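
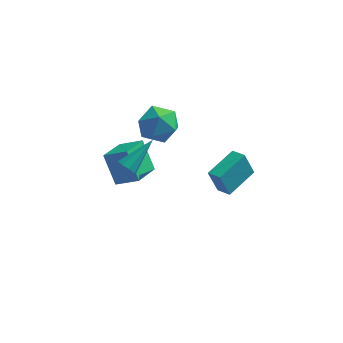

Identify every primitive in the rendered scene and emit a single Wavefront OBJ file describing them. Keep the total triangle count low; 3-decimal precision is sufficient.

v -3.317 -0.775 -0.071
v -2.821 -0.833 -0.454
v -2.183 0.595 1.191
v -3.112 -0.472 -0.584
v -3.524 -0.288 -0.413
v -3.815 -0.389 -0.042
v -3.814 -0.716 0.313
v -3.522 -1.078 0.442
v -3.11 -1.261 0.272
v -2.82 -1.16 -0.1
v 1.976 -3.955 2.126
v 1.481 -4.027 3.529
v 2.964 -2.342 2.557
v 2.469 -2.415 3.961
v 2.651 -4.425 2.339
v 2.156 -4.498 3.743
v 3.639 -2.813 2.771
v 3.144 -2.885 4.174
v -1.678 1.047 3.251
v -0.954 0.393 4.018
v -2.526 -0.653 2.602
v -1.802 -1.307 3.369
v -2.699 -0.582 3.828
v -2.175 0.469 4.229
v -1.305 -0.729 2.391
v -0.781 0.322 2.792
v -0.724 -0.704 3.487
v -1.586 -0.614 4.375
v -1.894 0.354 2.245
v -2.756 0.444 3.133
v -4.592 3.465 -2.368
v -5.121 1.702 -1.755
v -3.272 3.319 -1.648
v -3.801 1.556 -1.035
v -3.779 2.644 -4.025
v -4.308 0.881 -3.412
v -2.459 2.498 -3.305
v -2.988 0.735 -2.692
f 2 1 4
f 2 4 3
f 4 1 5
f 4 5 3
f 5 1 6
f 5 6 3
f 6 1 7
f 6 7 3
f 7 1 8
f 7 8 3
f 8 1 9
f 8 9 3
f 9 1 10
f 9 10 3
f 10 1 2
f 10 2 3
f 12 14 11
f 15 12 11
f 11 14 13
f 13 15 11
f 12 18 14
f 16 12 15
f 16 18 12
f 14 18 13
f 17 15 13
f 13 18 17
f 17 16 15
f 18 16 17
f 19 30 24
f 19 24 20
f 19 20 26
f 19 26 29
f 19 29 30
f 20 24 28
f 24 30 23
f 30 29 21
f 29 26 25
f 26 20 27
f 22 28 23
f 22 23 21
f 22 21 25
f 22 25 27
f 22 27 28
f 23 28 24
f 21 23 30
f 25 21 29
f 27 25 26
f 28 27 20
f 32 34 31
f 35 32 31
f 31 34 33
f 33 35 31
f 32 38 34
f 36 32 35
f 36 38 32
f 34 38 33
f 37 35 33
f 33 38 37
f 37 36 35
f 38 36 37



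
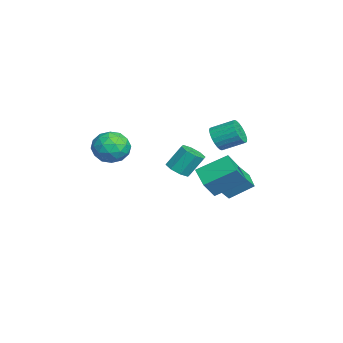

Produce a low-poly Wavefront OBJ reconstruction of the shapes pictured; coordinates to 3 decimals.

v 0.67 2.503 1.752
v 1.174 2.143 2.305
v 1.373 3.396 2.941
v 0.87 3.757 2.388
v 1.384 2.227 2.073
v 1.583 3.48 2.71
v 1.486 2.353 1.793
v 1.685 3.606 2.429
v 1.463 2.502 1.506
v 1.662 3.755 2.143
v 1.32 2.651 1.257
v 1.519 3.905 1.894
v 1.078 2.778 1.083
v 1.277 4.032 1.72
v 0.774 2.863 1.011
v 0.973 4.116 1.647
v 0.454 2.893 1.052
v 0.653 4.147 1.688
v 0.167 2.864 1.199
v 0.366 4.117 1.835
v -0.043 2.78 1.43
v 0.156 4.033 2.067
v -0.145 2.654 1.711
v 0.054 3.907 2.347
v -0.122 2.505 1.997
v 0.077 3.758 2.634
v 0.021 2.355 2.246
v 0.22 3.609 2.883
v 0.263 2.228 2.42
v 0.462 3.482 3.057
v 0.567 2.144 2.493
v 0.766 3.397 3.129
v 0.887 2.113 2.452
v 1.086 3.367 3.088
v -3.598 3.212 -3.938
v -3.542 4.628 -2.964
v -2.533 3.428 -4.314
v -2.477 4.845 -3.34
v -2.883 2.195 -2.5
v -2.827 3.612 -1.526
v -1.818 2.412 -2.876
v -1.762 3.828 -1.902
v -2.278 0.553 -1.89
v -1.763 1.099 -2.195
v -1.908 1.973 -0.875
v -2.422 1.427 -0.57
v -2.353 1.222 -2.341
v -2.498 2.096 -1.02
v -2.899 0.953 -2.223
v -3.043 1.827 -0.902
v -3.081 0.45 -1.91
v -3.225 1.323 -0.589
v -2.792 0.007 -1.585
v -2.937 0.881 -0.265
v -2.202 -0.116 -1.44
v -2.347 0.758 -0.119
v -1.657 0.153 -1.558
v -1.801 1.027 -0.237
v -1.475 0.657 -1.871
v -1.619 1.53 -0.55
v 3.053 -3.572 2.596
v 3.471 -2.985 1.774
v 4.469 -3.195 3.586
v 4.887 -2.608 2.764
v 4 -2.251 3.294
v 3.124 -2.485 2.682
v 4.816 -3.695 2.678
v 3.94 -3.929 2.066
v 4.56 -3.061 1.824
v 4.056 -2.169 2.205
v 3.884 -4.011 3.155
v 3.38 -3.119 3.536
v 3.137 -3.312 2.098
v 4.803 -2.868 3.262
v 4.281 -2.659 3.574
v 4.527 -2.313 3.09
v 2.934 -3.018 2.632
v 3.179 -2.673 2.149
v 3.491 -2.241 3.042
v 4.761 -3.507 3.211
v 5.006 -3.162 2.728
v 3.413 -3.867 2.27
v 3.659 -3.521 1.786
v 4.449 -3.939 2.318
v 4.024 -3.011 1.644
v 4.856 -2.789 2.226
v 4.814 -3.429 2.176
v 4.299 -3.566 1.816
v 3.727 -2.487 1.868
v 4.56 -2.265 2.45
v 4.038 -2.055 2.762
v 3.524 -2.193 2.402
v 4.368 -2.532 1.898
v 3.38 -3.915 2.91
v 4.213 -3.693 3.492
v 4.416 -3.987 2.958
v 3.902 -4.125 2.598
v 3.084 -3.391 3.134
v 3.916 -3.169 3.716
v 3.641 -2.614 3.544
v 3.126 -2.751 3.184
v 3.572 -3.648 3.462
v 0.986 2.411 -2.395
v -0.351 2.024 -1.864
v 0.885 4.178 -1.361
v -0.453 3.791 -0.83
v 1.613 1.789 -1.27
v 0.275 1.402 -0.739
v 1.511 3.556 -0.236
v 0.174 3.169 0.295
f 2 1 5
f 2 5 3
f 3 5 6
f 3 6 4
f 5 1 7
f 5 7 6
f 6 7 8
f 6 8 4
f 7 1 9
f 7 9 8
f 8 9 10
f 8 10 4
f 9 1 11
f 9 11 10
f 10 11 12
f 10 12 4
f 11 1 13
f 11 13 12
f 12 13 14
f 12 14 4
f 13 1 15
f 13 15 14
f 14 15 16
f 14 16 4
f 15 1 17
f 15 17 16
f 16 17 18
f 16 18 4
f 17 1 19
f 17 19 18
f 18 19 20
f 18 20 4
f 19 1 21
f 19 21 20
f 20 21 22
f 20 22 4
f 21 1 23
f 21 23 22
f 22 23 24
f 22 24 4
f 23 1 25
f 23 25 24
f 24 25 26
f 24 26 4
f 25 1 27
f 25 27 26
f 26 27 28
f 26 28 4
f 27 1 29
f 27 29 28
f 28 29 30
f 28 30 4
f 29 1 31
f 29 31 30
f 30 31 32
f 30 32 4
f 31 1 33
f 31 33 32
f 32 33 34
f 32 34 4
f 33 1 2
f 33 2 34
f 34 2 3
f 34 3 4
f 36 38 35
f 39 36 35
f 35 38 37
f 37 39 35
f 36 42 38
f 40 36 39
f 40 42 36
f 38 42 37
f 41 39 37
f 37 42 41
f 41 40 39
f 42 40 41
f 44 43 47
f 44 47 45
f 45 47 48
f 45 48 46
f 47 43 49
f 47 49 48
f 48 49 50
f 48 50 46
f 49 43 51
f 49 51 50
f 50 51 52
f 50 52 46
f 51 43 53
f 51 53 52
f 52 53 54
f 52 54 46
f 53 43 55
f 53 55 54
f 54 55 56
f 54 56 46
f 55 43 57
f 55 57 56
f 56 57 58
f 56 58 46
f 57 43 59
f 57 59 58
f 58 59 60
f 58 60 46
f 59 43 44
f 59 44 60
f 60 44 45
f 60 45 46
f 61 98 77
f 98 72 101
f 77 101 66
f 98 101 77
f 61 77 73
f 77 66 78
f 73 78 62
f 77 78 73
f 61 73 82
f 73 62 83
f 82 83 68
f 73 83 82
f 61 82 94
f 82 68 97
f 94 97 71
f 82 97 94
f 61 94 98
f 94 71 102
f 98 102 72
f 94 102 98
f 62 78 89
f 78 66 92
f 89 92 70
f 78 92 89
f 66 101 79
f 101 72 100
f 79 100 65
f 101 100 79
f 72 102 99
f 102 71 95
f 99 95 63
f 102 95 99
f 71 97 96
f 97 68 84
f 96 84 67
f 97 84 96
f 68 83 88
f 83 62 85
f 88 85 69
f 83 85 88
f 64 90 76
f 90 70 91
f 76 91 65
f 90 91 76
f 64 76 74
f 76 65 75
f 74 75 63
f 76 75 74
f 64 74 81
f 74 63 80
f 81 80 67
f 74 80 81
f 64 81 86
f 81 67 87
f 86 87 69
f 81 87 86
f 64 86 90
f 86 69 93
f 90 93 70
f 86 93 90
f 65 91 79
f 91 70 92
f 79 92 66
f 91 92 79
f 63 75 99
f 75 65 100
f 99 100 72
f 75 100 99
f 67 80 96
f 80 63 95
f 96 95 71
f 80 95 96
f 69 87 88
f 87 67 84
f 88 84 68
f 87 84 88
f 70 93 89
f 93 69 85
f 89 85 62
f 93 85 89
f 104 106 103
f 107 104 103
f 103 106 105
f 105 107 103
f 104 110 106
f 108 104 107
f 108 110 104
f 106 110 105
f 109 107 105
f 105 110 109
f 109 108 107
f 110 108 109



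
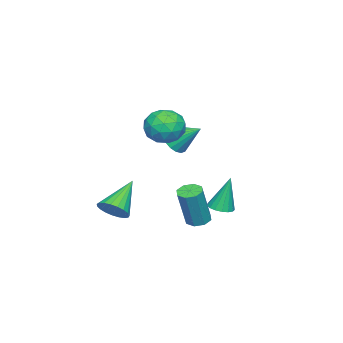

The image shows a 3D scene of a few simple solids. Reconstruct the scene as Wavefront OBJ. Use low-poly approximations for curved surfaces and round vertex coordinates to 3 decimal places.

v 0.221 0.196 -4.377
v 0.666 -0.184 -4.55
v 1.344 -0.296 -2.555
v 0.899 0.084 -2.383
v 0.796 0.264 -4.569
v 1.474 0.152 -2.574
v 0.589 0.672 -4.476
v 1.268 0.56 -2.481
v 0.167 0.802 -4.325
v 0.845 0.689 -2.33
v -0.224 0.576 -4.205
v 0.454 0.464 -2.21
v -0.354 0.128 -4.186
v 0.324 0.016 -2.191
v -0.148 -0.28 -4.279
v 0.531 -0.392 -2.284
v 0.275 -0.409 -4.43
v 0.953 -0.522 -2.435
v 1.522 -3.388 -4.011
v 1.899 -3.874 -3.484
v -0.042 -3.212 -2.729
v 2.01 -3.57 -3.391
v 2.036 -3.235 -3.405
v 1.974 -2.926 -3.523
v 1.833 -2.697 -3.726
v 1.639 -2.587 -3.978
v 1.424 -2.616 -4.236
v 1.226 -2.779 -4.455
v 1.08 -3.046 -4.597
v 1.009 -3.373 -4.638
v 1.028 -3.703 -4.571
v 1.132 -3.978 -4.406
v 1.303 -4.151 -4.173
v 1.512 -4.192 -3.913
v 1.723 -4.094 -3.669
v -0.79 -1.46 -0.104
v -0.074 -1.7 0.285
v -0.83 -0.2 0.744
v 0.053 -1.499 -0.008
v 0.013 -1.289 -0.321
v -0.186 -1.114 -0.591
v -0.504 -1.007 -0.764
v -0.88 -0.99 -0.807
v -1.238 -1.066 -0.71
v -1.507 -1.221 -0.494
v -1.634 -1.422 -0.2
v -1.594 -1.631 0.113
v -1.395 -1.807 0.382
v -1.076 -1.913 0.556
v -0.701 -1.93 0.598
v -0.343 -1.854 0.502
v 1.201 -0.114 1.205
v 1.994 0.236 1.702
v 1.566 -1.616 1.678
v 2.359 -1.266 2.175
v 1.436 -1.057 2.496
v 1.211 -0.129 2.204
v 2.349 -1.251 1.176
v 2.124 -0.323 0.884
v 2.703 -0.467 1.684
v 2.139 -0.348 2.5
v 1.421 -1.032 0.88
v 0.857 -0.913 1.696
v 1.565 0.193 1.412
v 1.995 -1.573 1.968
v 1.452 -1.45 2.157
v 1.918 -1.245 2.449
v 1.105 -0.022 1.707
v 1.571 0.184 1.999
v 1.243 -0.576 2.466
v 1.989 -1.564 1.381
v 2.455 -1.358 1.673
v 1.642 -0.135 0.931
v 2.108 0.07 1.223
v 2.317 -0.804 0.914
v 2.448 -0.015 1.694
v 2.663 -0.898 1.972
v 2.657 -0.889 1.385
v 2.525 -0.343 1.213
v 2.117 0.055 2.173
v 2.332 -0.827 2.451
v 1.789 -0.705 2.64
v 1.657 -0.159 2.468
v 2.534 -0.358 2.163
v 1.228 -0.553 0.929
v 1.443 -1.435 1.207
v 1.903 -1.221 0.912
v 1.771 -0.675 0.74
v 0.897 -0.482 1.408
v 1.112 -1.365 1.686
v 1.035 -1.037 2.167
v 0.903 -0.491 1.995
v 1.026 -1.022 1.217
v 3.014 2.55 -2.066
v 3.352 3.041 -2.132
v 2.826 2.91 -0.354
v 3.085 3.135 -2.181
v 2.802 3.095 -2.204
v 2.567 2.93 -2.195
v 2.434 2.678 -2.157
v 2.435 2.397 -2.098
v 2.567 2.151 -2.031
v 2.803 1.997 -1.973
v 3.086 1.969 -1.937
v 3.353 2.075 -1.929
v 3.542 2.289 -1.954
v 3.61 2.564 -2.004
v 3.542 2.835 -2.068
f 2 1 5
f 2 5 3
f 3 5 6
f 3 6 4
f 5 1 7
f 5 7 6
f 6 7 8
f 6 8 4
f 7 1 9
f 7 9 8
f 8 9 10
f 8 10 4
f 9 1 11
f 9 11 10
f 10 11 12
f 10 12 4
f 11 1 13
f 11 13 12
f 12 13 14
f 12 14 4
f 13 1 15
f 13 15 14
f 14 15 16
f 14 16 4
f 15 1 17
f 15 17 16
f 16 17 18
f 16 18 4
f 17 1 2
f 17 2 18
f 18 2 3
f 18 3 4
f 20 19 22
f 20 22 21
f 22 19 23
f 22 23 21
f 23 19 24
f 23 24 21
f 24 19 25
f 24 25 21
f 25 19 26
f 25 26 21
f 26 19 27
f 26 27 21
f 27 19 28
f 27 28 21
f 28 19 29
f 28 29 21
f 29 19 30
f 29 30 21
f 30 19 31
f 30 31 21
f 31 19 32
f 31 32 21
f 32 19 33
f 32 33 21
f 33 19 34
f 33 34 21
f 34 19 35
f 34 35 21
f 35 19 20
f 35 20 21
f 37 36 39
f 37 39 38
f 39 36 40
f 39 40 38
f 40 36 41
f 40 41 38
f 41 36 42
f 41 42 38
f 42 36 43
f 42 43 38
f 43 36 44
f 43 44 38
f 44 36 45
f 44 45 38
f 45 36 46
f 45 46 38
f 46 36 47
f 46 47 38
f 47 36 48
f 47 48 38
f 48 36 49
f 48 49 38
f 49 36 50
f 49 50 38
f 50 36 51
f 50 51 38
f 51 36 37
f 51 37 38
f 52 89 68
f 89 63 92
f 68 92 57
f 89 92 68
f 52 68 64
f 68 57 69
f 64 69 53
f 68 69 64
f 52 64 73
f 64 53 74
f 73 74 59
f 64 74 73
f 52 73 85
f 73 59 88
f 85 88 62
f 73 88 85
f 52 85 89
f 85 62 93
f 89 93 63
f 85 93 89
f 53 69 80
f 69 57 83
f 80 83 61
f 69 83 80
f 57 92 70
f 92 63 91
f 70 91 56
f 92 91 70
f 63 93 90
f 93 62 86
f 90 86 54
f 93 86 90
f 62 88 87
f 88 59 75
f 87 75 58
f 88 75 87
f 59 74 79
f 74 53 76
f 79 76 60
f 74 76 79
f 55 81 67
f 81 61 82
f 67 82 56
f 81 82 67
f 55 67 65
f 67 56 66
f 65 66 54
f 67 66 65
f 55 65 72
f 65 54 71
f 72 71 58
f 65 71 72
f 55 72 77
f 72 58 78
f 77 78 60
f 72 78 77
f 55 77 81
f 77 60 84
f 81 84 61
f 77 84 81
f 56 82 70
f 82 61 83
f 70 83 57
f 82 83 70
f 54 66 90
f 66 56 91
f 90 91 63
f 66 91 90
f 58 71 87
f 71 54 86
f 87 86 62
f 71 86 87
f 60 78 79
f 78 58 75
f 79 75 59
f 78 75 79
f 61 84 80
f 84 60 76
f 80 76 53
f 84 76 80
f 95 94 97
f 95 97 96
f 97 94 98
f 97 98 96
f 98 94 99
f 98 99 96
f 99 94 100
f 99 100 96
f 100 94 101
f 100 101 96
f 101 94 102
f 101 102 96
f 102 94 103
f 102 103 96
f 103 94 104
f 103 104 96
f 104 94 105
f 104 105 96
f 105 94 106
f 105 106 96
f 106 94 107
f 106 107 96
f 107 94 108
f 107 108 96
f 108 94 95
f 108 95 96



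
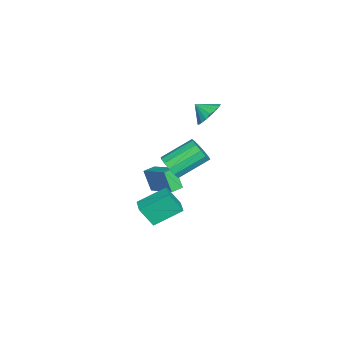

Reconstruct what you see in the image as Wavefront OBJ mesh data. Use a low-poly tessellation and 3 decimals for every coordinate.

v -3.585 -0.102 1.989
v -3.144 0.42 2.734
v -3.675 -0.998 2.671
v -3.581 0.509 2.794
v -4.018 0.478 2.694
v -4.369 0.332 2.455
v -4.565 0.1 2.124
v -4.567 -0.172 1.766
v -4.374 -0.43 1.452
v -4.025 -0.623 1.245
v -3.589 -0.712 1.185
v -3.152 -0.681 1.284
v -2.8 -0.535 1.524
v -2.604 -0.303 1.855
v -2.602 -0.031 2.213
v -2.795 0.227 2.527
v 4.287 -0.352 2.643
v 4.771 0.239 2.269
v 3.797 1.742 3.384
v 3.313 1.152 3.757
v 4.382 0.19 1.995
v 3.408 1.694 3.109
v 3.962 -0.031 1.926
v 2.988 1.473 3.041
v 3.646 -0.353 2.085
v 2.672 1.15 3.199
v 3.533 -0.675 2.421
v 2.559 0.828 3.535
v 3.659 -0.895 2.827
v 2.686 0.609 3.942
v 3.985 -0.942 3.175
v 3.012 0.562 4.29
v 4.407 -0.802 3.354
v 3.433 0.702 4.469
v 4.79 -0.518 3.307
v 3.816 0.985 4.422
v 5.014 -0.182 3.049
v 4.04 1.321 4.164
v 5.007 0.1 2.662
v 4.033 1.603 3.777
v -2.487 -3.349 -4.592
v -2.85 -3.915 -3.207
v -3.176 -2.868 -4.576
v -3.539 -3.435 -3.191
v -1.361 -1.765 -3.649
v -1.724 -2.332 -2.264
v -2.05 -1.285 -3.633
v -2.413 -1.851 -2.248
v 0.286 -2.578 -4.895
v 0.47 -3.379 -3.534
v -0.506 -1.007 -3.862
v -0.323 -1.808 -2.502
v 1.283 -2.152 -4.778
v 1.466 -2.953 -3.418
v 0.49 -0.581 -3.746
v 0.674 -1.382 -2.385
f 2 1 4
f 2 4 3
f 4 1 5
f 4 5 3
f 5 1 6
f 5 6 3
f 6 1 7
f 6 7 3
f 7 1 8
f 7 8 3
f 8 1 9
f 8 9 3
f 9 1 10
f 9 10 3
f 10 1 11
f 10 11 3
f 11 1 12
f 11 12 3
f 12 1 13
f 12 13 3
f 13 1 14
f 13 14 3
f 14 1 15
f 14 15 3
f 15 1 16
f 15 16 3
f 16 1 2
f 16 2 3
f 18 17 21
f 18 21 19
f 19 21 22
f 19 22 20
f 21 17 23
f 21 23 22
f 22 23 24
f 22 24 20
f 23 17 25
f 23 25 24
f 24 25 26
f 24 26 20
f 25 17 27
f 25 27 26
f 26 27 28
f 26 28 20
f 27 17 29
f 27 29 28
f 28 29 30
f 28 30 20
f 29 17 31
f 29 31 30
f 30 31 32
f 30 32 20
f 31 17 33
f 31 33 32
f 32 33 34
f 32 34 20
f 33 17 35
f 33 35 34
f 34 35 36
f 34 36 20
f 35 17 37
f 35 37 36
f 36 37 38
f 36 38 20
f 37 17 39
f 37 39 38
f 38 39 40
f 38 40 20
f 39 17 18
f 39 18 40
f 40 18 19
f 40 19 20
f 42 44 41
f 45 42 41
f 41 44 43
f 43 45 41
f 42 48 44
f 46 42 45
f 46 48 42
f 44 48 43
f 47 45 43
f 43 48 47
f 47 46 45
f 48 46 47
f 50 52 49
f 53 50 49
f 49 52 51
f 51 53 49
f 50 56 52
f 54 50 53
f 54 56 50
f 52 56 51
f 55 53 51
f 51 56 55
f 55 54 53
f 56 54 55



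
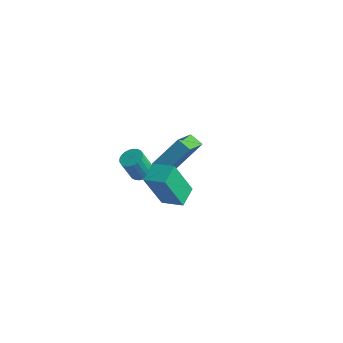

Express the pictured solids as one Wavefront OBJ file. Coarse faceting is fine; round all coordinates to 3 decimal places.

v -4.145 2.224 -1.924
v -3.443 3.463 -0.435
v -4.661 3.95 -3.116
v -3.959 5.189 -1.627
v -3.381 2.211 -2.273
v -2.679 3.45 -0.784
v -3.897 3.937 -3.465
v -3.195 5.176 -1.976
v -2.132 -1.03 1.291
v -1.675 -1.434 1.277
v -1.991 -1.834 2.495
v -2.448 -1.43 2.509
v -1.566 -1.243 1.368
v -1.882 -1.643 2.586
v -1.542 -1.02 1.448
v -1.859 -1.42 2.665
v -1.609 -0.798 1.503
v -1.925 -1.198 2.721
v -1.755 -0.612 1.526
v -2.071 -1.012 2.744
v -1.959 -0.489 1.514
v -2.275 -0.889 2.731
v -2.188 -0.449 1.467
v -2.505 -0.849 2.685
v -2.41 -0.497 1.394
v -2.726 -0.897 2.612
v -2.589 -0.626 1.305
v -2.905 -1.026 2.523
v -2.698 -0.817 1.214
v -3.014 -1.217 2.432
v -2.721 -1.04 1.135
v -3.038 -1.44 2.352
v -2.655 -1.262 1.079
v -2.971 -1.662 2.297
v -2.509 -1.448 1.056
v -2.825 -1.848 2.274
v -2.305 -1.571 1.069
v -2.621 -1.971 2.286
v -2.075 -1.611 1.115
v -2.392 -2.011 2.333
v -1.854 -1.563 1.188
v -2.17 -1.963 2.406
v 0.088 -2.302 1.246
v -0.444 -2.987 3.246
v -0.166 -1.271 1.532
v -0.698 -1.956 3.532
v 1.218 -2.124 1.608
v 0.686 -2.809 3.608
v 0.964 -1.093 1.894
v 0.432 -1.778 3.894
f 2 4 1
f 5 2 1
f 1 4 3
f 3 5 1
f 2 8 4
f 6 2 5
f 6 8 2
f 4 8 3
f 7 5 3
f 3 8 7
f 7 6 5
f 8 6 7
f 10 9 13
f 10 13 11
f 11 13 14
f 11 14 12
f 13 9 15
f 13 15 14
f 14 15 16
f 14 16 12
f 15 9 17
f 15 17 16
f 16 17 18
f 16 18 12
f 17 9 19
f 17 19 18
f 18 19 20
f 18 20 12
f 19 9 21
f 19 21 20
f 20 21 22
f 20 22 12
f 21 9 23
f 21 23 22
f 22 23 24
f 22 24 12
f 23 9 25
f 23 25 24
f 24 25 26
f 24 26 12
f 25 9 27
f 25 27 26
f 26 27 28
f 26 28 12
f 27 9 29
f 27 29 28
f 28 29 30
f 28 30 12
f 29 9 31
f 29 31 30
f 30 31 32
f 30 32 12
f 31 9 33
f 31 33 32
f 32 33 34
f 32 34 12
f 33 9 35
f 33 35 34
f 34 35 36
f 34 36 12
f 35 9 37
f 35 37 36
f 36 37 38
f 36 38 12
f 37 9 39
f 37 39 38
f 38 39 40
f 38 40 12
f 39 9 41
f 39 41 40
f 40 41 42
f 40 42 12
f 41 9 10
f 41 10 42
f 42 10 11
f 42 11 12
f 44 46 43
f 47 44 43
f 43 46 45
f 45 47 43
f 44 50 46
f 48 44 47
f 48 50 44
f 46 50 45
f 49 47 45
f 45 50 49
f 49 48 47
f 50 48 49



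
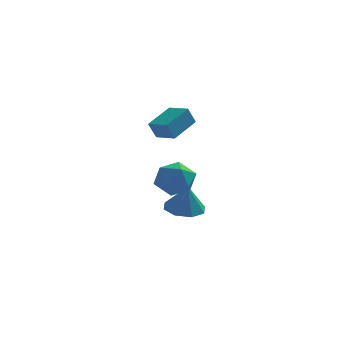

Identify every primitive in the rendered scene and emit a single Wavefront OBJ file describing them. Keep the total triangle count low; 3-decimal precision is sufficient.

v 2.692 1.95 -4.085
v 3.64 1.589 -4.264
v 2.888 1.73 -2.595
v 3.631 2.369 -4.147
v 3.072 2.903 -3.994
v 2.29 2.88 -3.895
v 1.744 2.312 -3.907
v 1.753 1.532 -4.024
v 2.312 0.998 -4.177
v 3.093 1.021 -4.276
v 1.671 -3.109 -0.531
v 2.293 -2.45 -1.022
v 2.907 -3.49 0.522
v 3.529 -2.831 0.031
v 2.736 -2.476 0.585
v 1.972 -2.241 -0.065
v 3.228 -3.699 -0.435
v 2.464 -3.464 -1.085
v 3.255 -2.815 -0.963
v 2.951 -2.059 -0.332
v 2.249 -3.881 -0.168
v 1.945 -3.125 0.463
v 2.519 -2.02 1.844
v 2.178 -2.208 2.699
v 1.646 -1.312 1.652
v 1.305 -1.5 2.507
v 3.375 -0.8 2.453
v 3.034 -0.988 3.308
v 2.502 -0.092 2.261
v 2.161 -0.28 3.116
f 2 1 4
f 2 4 3
f 4 1 5
f 4 5 3
f 5 1 6
f 5 6 3
f 6 1 7
f 6 7 3
f 7 1 8
f 7 8 3
f 8 1 9
f 8 9 3
f 9 1 10
f 9 10 3
f 10 1 2
f 10 2 3
f 11 22 16
f 11 16 12
f 11 12 18
f 11 18 21
f 11 21 22
f 12 16 20
f 16 22 15
f 22 21 13
f 21 18 17
f 18 12 19
f 14 20 15
f 14 15 13
f 14 13 17
f 14 17 19
f 14 19 20
f 15 20 16
f 13 15 22
f 17 13 21
f 19 17 18
f 20 19 12
f 24 26 23
f 27 24 23
f 23 26 25
f 25 27 23
f 24 30 26
f 28 24 27
f 28 30 24
f 26 30 25
f 29 27 25
f 25 30 29
f 29 28 27
f 30 28 29



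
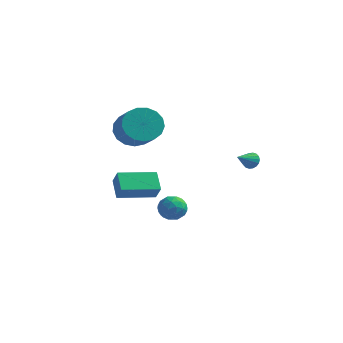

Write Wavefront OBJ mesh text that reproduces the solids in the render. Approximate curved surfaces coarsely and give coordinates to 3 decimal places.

v -3.041 -1.416 2.455
v -2.716 -1.899 1.521
v -1.573 -2.967 2.472
v -1.899 -2.484 3.405
v -2.384 -1.494 1.576
v -1.241 -2.562 2.527
v -2.202 -1.072 1.833
v -1.059 -2.14 2.783
v -2.212 -0.728 2.231
v -1.07 -1.796 3.182
v -2.413 -0.542 2.681
v -1.27 -1.61 3.632
v -2.757 -0.556 3.079
v -1.615 -1.624 4.03
v -3.167 -0.767 3.334
v -2.024 -1.835 4.285
v -3.547 -1.127 3.388
v -2.405 -2.195 4.338
v -3.812 -1.553 3.227
v -2.67 -2.621 4.178
v -3.9 -1.948 2.89
v -2.758 -3.015 3.841
v -3.792 -2.22 2.453
v -2.649 -3.288 3.404
v -3.511 -2.309 2.016
v -2.369 -3.377 2.967
v -3.123 -2.193 1.68
v -1.98 -3.261 2.631
v 2.841 -0.037 0.925
v 3.25 -0.274 0.709
v 2.559 -1.043 1.495
v 3.338 -0.188 0.905
v 3.328 -0.072 1.105
v 3.221 0.051 1.269
v 3.039 0.157 1.366
v 2.818 0.224 1.375
v 2.601 0.239 1.295
v 2.432 0.2 1.142
v 2.344 0.114 0.946
v 2.354 -0.002 0.746
v 2.461 -0.125 0.581
v 2.643 -0.23 0.485
v 2.865 -0.298 0.476
v 3.081 -0.313 0.556
v -1.905 0.344 -2.85
v -1.281 0.576 -3.346
v -1.719 -0.936 -3.214
v -1.095 -0.704 -3.71
v -1.009 -0.657 -2.885
v -1.124 0.135 -2.66
v -1.876 -0.495 -3.9
v -1.991 0.297 -3.675
v -1.262 0.058 -3.995
v -0.727 -0.043 -3.368
v -2.273 -0.317 -3.192
v -1.738 -0.418 -2.565
v -1.609 0.573 -3.066
v -1.391 -0.933 -3.494
v -1.341 -0.905 -3.009
v -0.973 -0.769 -3.3
v -1.518 0.313 -2.663
v -1.15 0.449 -2.955
v -0.991 -0.275 -2.683
v -1.85 -0.809 -3.605
v -1.482 -0.673 -3.897
v -2.027 0.409 -3.26
v -1.659 0.545 -3.551
v -2.009 -0.085 -3.877
v -1.231 0.404 -3.739
v -1.122 -0.349 -3.953
v -1.581 -0.225 -4.065
v -1.649 0.24 -3.932
v -0.917 0.345 -3.37
v -0.807 -0.408 -3.584
v -0.757 -0.38 -3.099
v -0.825 0.085 -2.967
v -0.906 0.04 -3.752
v -2.193 0.048 -2.976
v -2.083 -0.705 -3.19
v -2.175 -0.445 -3.593
v -2.243 0.02 -3.461
v -1.878 -0.011 -2.607
v -1.769 -0.764 -2.821
v -1.351 -0.6 -2.628
v -1.419 -0.135 -2.495
v -2.094 -0.4 -2.808
v -4.988 -0.224 -2.039
v -4.482 -0.602 -1.2
v -3.494 1.262 -2.271
v -2.988 0.884 -1.432
v -4.312 -1.024 -2.808
v -3.806 -1.402 -1.969
v -2.818 0.462 -3.04
v -2.312 0.084 -2.201
f 2 1 5
f 2 5 3
f 3 5 6
f 3 6 4
f 5 1 7
f 5 7 6
f 6 7 8
f 6 8 4
f 7 1 9
f 7 9 8
f 8 9 10
f 8 10 4
f 9 1 11
f 9 11 10
f 10 11 12
f 10 12 4
f 11 1 13
f 11 13 12
f 12 13 14
f 12 14 4
f 13 1 15
f 13 15 14
f 14 15 16
f 14 16 4
f 15 1 17
f 15 17 16
f 16 17 18
f 16 18 4
f 17 1 19
f 17 19 18
f 18 19 20
f 18 20 4
f 19 1 21
f 19 21 20
f 20 21 22
f 20 22 4
f 21 1 23
f 21 23 22
f 22 23 24
f 22 24 4
f 23 1 25
f 23 25 24
f 24 25 26
f 24 26 4
f 25 1 27
f 25 27 26
f 26 27 28
f 26 28 4
f 27 1 2
f 27 2 28
f 28 2 3
f 28 3 4
f 30 29 32
f 30 32 31
f 32 29 33
f 32 33 31
f 33 29 34
f 33 34 31
f 34 29 35
f 34 35 31
f 35 29 36
f 35 36 31
f 36 29 37
f 36 37 31
f 37 29 38
f 37 38 31
f 38 29 39
f 38 39 31
f 39 29 40
f 39 40 31
f 40 29 41
f 40 41 31
f 41 29 42
f 41 42 31
f 42 29 43
f 42 43 31
f 43 29 44
f 43 44 31
f 44 29 30
f 44 30 31
f 45 82 61
f 82 56 85
f 61 85 50
f 82 85 61
f 45 61 57
f 61 50 62
f 57 62 46
f 61 62 57
f 45 57 66
f 57 46 67
f 66 67 52
f 57 67 66
f 45 66 78
f 66 52 81
f 78 81 55
f 66 81 78
f 45 78 82
f 78 55 86
f 82 86 56
f 78 86 82
f 46 62 73
f 62 50 76
f 73 76 54
f 62 76 73
f 50 85 63
f 85 56 84
f 63 84 49
f 85 84 63
f 56 86 83
f 86 55 79
f 83 79 47
f 86 79 83
f 55 81 80
f 81 52 68
f 80 68 51
f 81 68 80
f 52 67 72
f 67 46 69
f 72 69 53
f 67 69 72
f 48 74 60
f 74 54 75
f 60 75 49
f 74 75 60
f 48 60 58
f 60 49 59
f 58 59 47
f 60 59 58
f 48 58 65
f 58 47 64
f 65 64 51
f 58 64 65
f 48 65 70
f 65 51 71
f 70 71 53
f 65 71 70
f 48 70 74
f 70 53 77
f 74 77 54
f 70 77 74
f 49 75 63
f 75 54 76
f 63 76 50
f 75 76 63
f 47 59 83
f 59 49 84
f 83 84 56
f 59 84 83
f 51 64 80
f 64 47 79
f 80 79 55
f 64 79 80
f 53 71 72
f 71 51 68
f 72 68 52
f 71 68 72
f 54 77 73
f 77 53 69
f 73 69 46
f 77 69 73
f 88 90 87
f 91 88 87
f 87 90 89
f 89 91 87
f 88 94 90
f 92 88 91
f 92 94 88
f 90 94 89
f 93 91 89
f 89 94 93
f 93 92 91
f 94 92 93



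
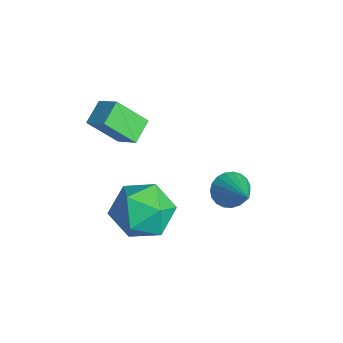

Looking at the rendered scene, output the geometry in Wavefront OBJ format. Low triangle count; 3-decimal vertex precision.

v 1.808 -0.109 -2.04
v 2.801 -0.344 -1.543
v 0.919 -0.896 -0.637
v 1.912 -1.131 -0.14
v 1.559 -0.055 -0.22
v 2.108 0.431 -1.087
v 1.612 -1.671 -1.093
v 2.161 -1.185 -1.96
v 2.68 -1.31 -0.958
v 2.647 -0.311 -0.418
v 1.073 -0.929 -1.762
v 1.04 0.07 -1.222
v -0.897 -1.46 1.168
v -1.456 -0.835 1.571
v -0.601 -0.525 0.128
v -1.16 0.1 0.53
v -0.14 -1.12 1.69
v -0.699 -0.495 2.092
v 0.156 -0.185 0.649
v -0.403 0.44 1.052
v 0.572 2.886 -2.632
v 0.944 3.083 -3.191
v 2.008 2.914 -1.668
v 0.863 3.339 -3.079
v 0.733 3.517 -2.889
v 0.574 3.586 -2.655
v 0.415 3.534 -2.417
v 0.283 3.37 -2.216
v 0.201 3.122 -2.087
v 0.184 2.833 -2.052
v 0.233 2.554 -2.118
v 0.341 2.332 -2.272
v 0.489 2.206 -2.489
v 0.651 2.198 -2.73
v 0.799 2.308 -2.955
v 0.909 2.519 -3.124
v 0.96 2.793 -3.207
f 1 12 6
f 1 6 2
f 1 2 8
f 1 8 11
f 1 11 12
f 2 6 10
f 6 12 5
f 12 11 3
f 11 8 7
f 8 2 9
f 4 10 5
f 4 5 3
f 4 3 7
f 4 7 9
f 4 9 10
f 5 10 6
f 3 5 12
f 7 3 11
f 9 7 8
f 10 9 2
f 14 16 13
f 17 14 13
f 13 16 15
f 15 17 13
f 14 20 16
f 18 14 17
f 18 20 14
f 16 20 15
f 19 17 15
f 15 20 19
f 19 18 17
f 20 18 19
f 22 21 24
f 22 24 23
f 24 21 25
f 24 25 23
f 25 21 26
f 25 26 23
f 26 21 27
f 26 27 23
f 27 21 28
f 27 28 23
f 28 21 29
f 28 29 23
f 29 21 30
f 29 30 23
f 30 21 31
f 30 31 23
f 31 21 32
f 31 32 23
f 32 21 33
f 32 33 23
f 33 21 34
f 33 34 23
f 34 21 35
f 34 35 23
f 35 21 36
f 35 36 23
f 36 21 37
f 36 37 23
f 37 21 22
f 37 22 23



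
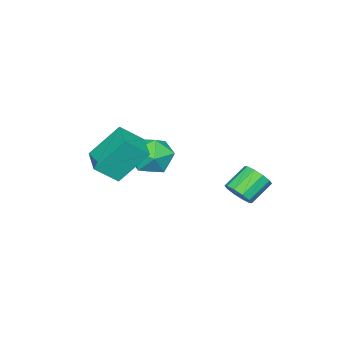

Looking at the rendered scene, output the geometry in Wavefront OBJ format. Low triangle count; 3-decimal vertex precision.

v -1.97 -0.015 2.118
v -1.415 -0.186 1.204
v -1.945 -1.734 2.456
v -1.39 -1.905 1.542
v -0.92 -1.394 2.373
v -0.936 -0.331 2.165
v -2.424 -1.589 1.495
v -2.44 -0.526 1.287
v -1.695 -1.159 0.819
v -0.766 -1.039 1.362
v -2.594 -0.881 2.298
v -1.665 -0.761 2.841
v -0.937 -0.85 3.19
v -0.2 -1.552 4.047
v 0.139 0.163 3.095
v 0.875 -0.539 3.952
v -0.135 -1.841 1.688
v 0.601 -2.543 2.545
v 0.94 -0.828 1.593
v 1.677 -1.53 2.45
v -1.665 3.254 0.848
v -1.356 2.917 1.391
v -2.345 3.269 2.174
v -2.655 3.606 1.632
v -1.211 3.331 1.388
v -2.2 3.683 2.171
v -1.239 3.716 1.179
v -2.229 4.068 1.962
v -1.431 3.924 0.844
v -2.42 4.276 1.627
v -1.712 3.877 0.51
v -2.701 4.228 1.293
v -1.975 3.591 0.306
v -2.964 3.943 1.089
v -2.12 3.177 0.309
v -3.109 3.529 1.092
v -2.091 2.792 0.518
v -3.081 3.144 1.301
v -1.9 2.584 0.853
v -2.889 2.936 1.636
v -1.619 2.632 1.187
v -2.608 2.983 1.97
f 1 12 6
f 1 6 2
f 1 2 8
f 1 8 11
f 1 11 12
f 2 6 10
f 6 12 5
f 12 11 3
f 11 8 7
f 8 2 9
f 4 10 5
f 4 5 3
f 4 3 7
f 4 7 9
f 4 9 10
f 5 10 6
f 3 5 12
f 7 3 11
f 9 7 8
f 10 9 2
f 14 16 13
f 17 14 13
f 13 16 15
f 15 17 13
f 14 20 16
f 18 14 17
f 18 20 14
f 16 20 15
f 19 17 15
f 15 20 19
f 19 18 17
f 20 18 19
f 22 21 25
f 22 25 23
f 23 25 26
f 23 26 24
f 25 21 27
f 25 27 26
f 26 27 28
f 26 28 24
f 27 21 29
f 27 29 28
f 28 29 30
f 28 30 24
f 29 21 31
f 29 31 30
f 30 31 32
f 30 32 24
f 31 21 33
f 31 33 32
f 32 33 34
f 32 34 24
f 33 21 35
f 33 35 34
f 34 35 36
f 34 36 24
f 35 21 37
f 35 37 36
f 36 37 38
f 36 38 24
f 37 21 39
f 37 39 38
f 38 39 40
f 38 40 24
f 39 21 41
f 39 41 40
f 40 41 42
f 40 42 24
f 41 21 22
f 41 22 42
f 42 22 23
f 42 23 24



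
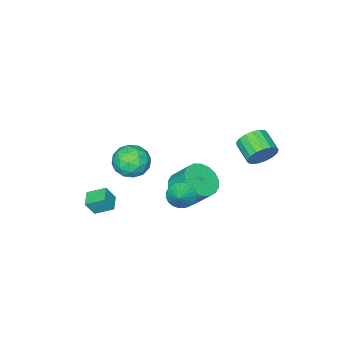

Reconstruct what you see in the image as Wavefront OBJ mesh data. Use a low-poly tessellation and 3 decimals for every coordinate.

v 0.087 -0.138 -0.359
v 0.768 0.546 -0.771
v 0.534 1.463 0.367
v -0.147 0.778 0.779
v 0.361 0.678 -0.96
v 0.128 1.594 0.178
v -0.1 0.647 -1.03
v -0.333 1.564 0.108
v -0.524 0.461 -0.967
v -0.757 1.378 0.171
v -0.827 0.156 -0.784
v -1.06 1.073 0.354
v -0.949 -0.207 -0.517
v -1.183 0.71 0.621
v -0.866 -0.556 -0.218
v -1.1 0.361 0.92
v -0.594 -0.823 0.053
v -0.828 0.094 1.191
v -0.188 -0.954 0.242
v -0.421 -0.038 1.38
v 0.273 -0.924 0.312
v 0.04 -0.007 1.45
v 0.697 -0.738 0.249
v 0.464 0.179 1.387
v 1 -0.433 0.066
v 0.767 0.484 1.204
v 1.123 -0.07 -0.201
v 0.889 0.847 0.937
v 1.04 0.279 -0.5
v 0.806 1.196 0.638
v 1.508 1 0.73
v 2.07 0.654 0.333
v 2.312 1.62 1.33
v 2.008 0.911 0.151
v 1.86 1.182 0.07
v 1.651 1.423 0.102
v 1.417 1.59 0.243
v 1.198 1.655 0.468
v 1.034 1.607 0.738
v 0.951 1.454 1.007
v 0.964 1.222 1.228
v 1.072 0.952 1.363
v 1.255 0.691 1.388
v 1.481 0.483 1.299
v 1.712 0.364 1.112
v 1.908 0.355 0.859
v 2.035 0.458 0.583
v 2.298 -0.848 2.612
v 3.009 -0.117 2.58
v 3.131 -1.603 3.82
v 3.842 -0.872 3.788
v 2.906 -0.659 4.135
v 2.392 -0.193 3.388
v 3.748 -1.527 3.012
v 3.234 -1.061 2.265
v 3.905 -0.537 2.827
v 3.384 -0 3.521
v 2.756 -1.72 2.879
v 2.235 -1.183 3.573
v 2.58 -0.416 2.49
v 3.56 -1.304 3.91
v 3.01 -1.179 4.114
v 3.427 -0.749 4.095
v 2.218 -0.461 2.965
v 2.635 -0.031 2.946
v 2.575 -0.35 3.86
v 3.505 -1.689 3.454
v 3.922 -1.259 3.435
v 2.713 -0.971 2.305
v 3.13 -0.541 2.286
v 3.565 -1.37 2.54
v 3.525 -0.233 2.616
v 4.014 -0.677 3.326
v 3.959 -1.062 2.87
v 3.657 -0.788 2.431
v 3.219 0.082 3.024
v 3.708 -0.362 3.734
v 3.159 -0.237 3.938
v 2.856 0.038 3.499
v 3.745 -0.165 3.169
v 2.432 -1.358 2.666
v 2.921 -1.802 3.376
v 3.284 -1.758 2.901
v 2.981 -1.483 2.462
v 2.126 -1.043 3.074
v 2.615 -1.487 3.784
v 2.483 -0.932 3.969
v 2.181 -0.658 3.53
v 2.395 -1.555 3.231
v 1.676 -3.549 -2.189
v 2.106 -3.788 -1.318
v 2.363 -2.947 -2.363
v 2.793 -3.186 -1.493
v 2.267 -4.374 -2.707
v 2.697 -4.613 -1.837
v 2.954 -3.772 -2.882
v 3.384 -4.011 -2.011
v -3.182 2.074 1.607
v -2.821 1.672 0.925
v -3.217 0.525 1.391
v -3.578 0.926 2.073
v -2.515 1.682 1.208
v -2.912 0.534 1.674
v -2.363 1.781 1.583
v -2.759 0.634 2.048
v -2.398 1.947 1.963
v -2.794 0.8 2.429
v -2.613 2.143 2.262
v -3.009 0.995 2.727
v -2.958 2.322 2.41
v -3.354 1.175 2.876
v -3.354 2.445 2.375
v -3.75 1.297 2.841
v -3.711 2.482 2.164
v -4.107 1.335 2.629
v -3.947 2.426 1.825
v -4.343 1.279 2.291
v -4.007 2.289 1.437
v -4.403 1.142 1.902
v -3.879 2.103 1.087
v -4.275 0.956 1.553
v -3.59 1.91 0.857
v -3.987 0.763 1.322
v -3.209 1.755 0.798
v -3.605 0.607 1.264
f 2 1 5
f 2 5 3
f 3 5 6
f 3 6 4
f 5 1 7
f 5 7 6
f 6 7 8
f 6 8 4
f 7 1 9
f 7 9 8
f 8 9 10
f 8 10 4
f 9 1 11
f 9 11 10
f 10 11 12
f 10 12 4
f 11 1 13
f 11 13 12
f 12 13 14
f 12 14 4
f 13 1 15
f 13 15 14
f 14 15 16
f 14 16 4
f 15 1 17
f 15 17 16
f 16 17 18
f 16 18 4
f 17 1 19
f 17 19 18
f 18 19 20
f 18 20 4
f 19 1 21
f 19 21 20
f 20 21 22
f 20 22 4
f 21 1 23
f 21 23 22
f 22 23 24
f 22 24 4
f 23 1 25
f 23 25 24
f 24 25 26
f 24 26 4
f 25 1 27
f 25 27 26
f 26 27 28
f 26 28 4
f 27 1 29
f 27 29 28
f 28 29 30
f 28 30 4
f 29 1 2
f 29 2 30
f 30 2 3
f 30 3 4
f 32 31 34
f 32 34 33
f 34 31 35
f 34 35 33
f 35 31 36
f 35 36 33
f 36 31 37
f 36 37 33
f 37 31 38
f 37 38 33
f 38 31 39
f 38 39 33
f 39 31 40
f 39 40 33
f 40 31 41
f 40 41 33
f 41 31 42
f 41 42 33
f 42 31 43
f 42 43 33
f 43 31 44
f 43 44 33
f 44 31 45
f 44 45 33
f 45 31 46
f 45 46 33
f 46 31 47
f 46 47 33
f 47 31 32
f 47 32 33
f 48 85 64
f 85 59 88
f 64 88 53
f 85 88 64
f 48 64 60
f 64 53 65
f 60 65 49
f 64 65 60
f 48 60 69
f 60 49 70
f 69 70 55
f 60 70 69
f 48 69 81
f 69 55 84
f 81 84 58
f 69 84 81
f 48 81 85
f 81 58 89
f 85 89 59
f 81 89 85
f 49 65 76
f 65 53 79
f 76 79 57
f 65 79 76
f 53 88 66
f 88 59 87
f 66 87 52
f 88 87 66
f 59 89 86
f 89 58 82
f 86 82 50
f 89 82 86
f 58 84 83
f 84 55 71
f 83 71 54
f 84 71 83
f 55 70 75
f 70 49 72
f 75 72 56
f 70 72 75
f 51 77 63
f 77 57 78
f 63 78 52
f 77 78 63
f 51 63 61
f 63 52 62
f 61 62 50
f 63 62 61
f 51 61 68
f 61 50 67
f 68 67 54
f 61 67 68
f 51 68 73
f 68 54 74
f 73 74 56
f 68 74 73
f 51 73 77
f 73 56 80
f 77 80 57
f 73 80 77
f 52 78 66
f 78 57 79
f 66 79 53
f 78 79 66
f 50 62 86
f 62 52 87
f 86 87 59
f 62 87 86
f 54 67 83
f 67 50 82
f 83 82 58
f 67 82 83
f 56 74 75
f 74 54 71
f 75 71 55
f 74 71 75
f 57 80 76
f 80 56 72
f 76 72 49
f 80 72 76
f 91 93 90
f 94 91 90
f 90 93 92
f 92 94 90
f 91 97 93
f 95 91 94
f 95 97 91
f 93 97 92
f 96 94 92
f 92 97 96
f 96 95 94
f 97 95 96
f 99 98 102
f 99 102 100
f 100 102 103
f 100 103 101
f 102 98 104
f 102 104 103
f 103 104 105
f 103 105 101
f 104 98 106
f 104 106 105
f 105 106 107
f 105 107 101
f 106 98 108
f 106 108 107
f 107 108 109
f 107 109 101
f 108 98 110
f 108 110 109
f 109 110 111
f 109 111 101
f 110 98 112
f 110 112 111
f 111 112 113
f 111 113 101
f 112 98 114
f 112 114 113
f 113 114 115
f 113 115 101
f 114 98 116
f 114 116 115
f 115 116 117
f 115 117 101
f 116 98 118
f 116 118 117
f 117 118 119
f 117 119 101
f 118 98 120
f 118 120 119
f 119 120 121
f 119 121 101
f 120 98 122
f 120 122 121
f 121 122 123
f 121 123 101
f 122 98 124
f 122 124 123
f 123 124 125
f 123 125 101
f 124 98 99
f 124 99 125
f 125 99 100
f 125 100 101



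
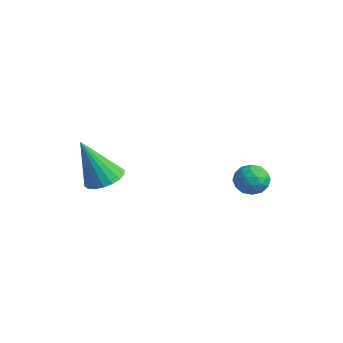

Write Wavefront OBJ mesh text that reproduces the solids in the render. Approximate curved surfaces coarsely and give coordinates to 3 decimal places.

v -0.069 -1.033 0.566
v 0.632 -0.804 0.789
v -0.411 -1.767 2.394
v 0.436 -0.532 0.861
v 0.14 -0.36 0.875
v -0.197 -0.32 0.828
v -0.509 -0.422 0.728
v -0.733 -0.645 0.597
v -0.826 -0.945 0.459
v -0.769 -1.262 0.343
v -0.573 -1.534 0.27
v -0.278 -1.706 0.256
v 0.059 -1.746 0.304
v 0.371 -1.644 0.403
v 0.596 -1.421 0.535
v 0.689 -1.121 0.672
v 2.696 3.871 0.842
v 3.095 3.381 0.554
v 1.785 3.399 0.386
v 2.184 2.909 0.098
v 2.096 2.924 0.786
v 2.659 3.216 1.068
v 2.221 3.564 -0.128
v 2.784 3.856 0.154
v 2.801 3.192 -0.046
v 2.723 2.796 0.519
v 2.157 3.984 0.421
v 2.079 3.588 0.986
v 2.975 3.667 0.738
v 1.905 3.113 0.202
v 1.853 3.121 0.606
v 2.087 2.833 0.437
v 2.719 3.57 1.04
v 2.953 3.282 0.871
v 2.366 3.013 1.007
v 1.927 3.498 0.069
v 2.161 3.21 -0.1
v 2.793 3.947 0.503
v 3.027 3.659 0.334
v 2.514 3.767 -0.067
v 3.037 3.268 0.216
v 2.501 2.991 -0.052
v 2.524 3.376 -0.185
v 2.854 3.548 -0.019
v 2.991 3.036 0.548
v 2.456 2.758 0.28
v 2.404 2.767 0.684
v 2.735 2.938 0.85
v 2.819 2.924 0.195
v 2.424 4.022 0.66
v 1.889 3.744 0.392
v 2.145 3.842 0.09
v 2.476 4.013 0.256
v 2.379 3.789 0.992
v 1.843 3.512 0.724
v 2.026 3.232 0.959
v 2.356 3.404 1.125
v 2.061 3.856 0.745
f 2 1 4
f 2 4 3
f 4 1 5
f 4 5 3
f 5 1 6
f 5 6 3
f 6 1 7
f 6 7 3
f 7 1 8
f 7 8 3
f 8 1 9
f 8 9 3
f 9 1 10
f 9 10 3
f 10 1 11
f 10 11 3
f 11 1 12
f 11 12 3
f 12 1 13
f 12 13 3
f 13 1 14
f 13 14 3
f 14 1 15
f 14 15 3
f 15 1 16
f 15 16 3
f 16 1 2
f 16 2 3
f 17 54 33
f 54 28 57
f 33 57 22
f 54 57 33
f 17 33 29
f 33 22 34
f 29 34 18
f 33 34 29
f 17 29 38
f 29 18 39
f 38 39 24
f 29 39 38
f 17 38 50
f 38 24 53
f 50 53 27
f 38 53 50
f 17 50 54
f 50 27 58
f 54 58 28
f 50 58 54
f 18 34 45
f 34 22 48
f 45 48 26
f 34 48 45
f 22 57 35
f 57 28 56
f 35 56 21
f 57 56 35
f 28 58 55
f 58 27 51
f 55 51 19
f 58 51 55
f 27 53 52
f 53 24 40
f 52 40 23
f 53 40 52
f 24 39 44
f 39 18 41
f 44 41 25
f 39 41 44
f 20 46 32
f 46 26 47
f 32 47 21
f 46 47 32
f 20 32 30
f 32 21 31
f 30 31 19
f 32 31 30
f 20 30 37
f 30 19 36
f 37 36 23
f 30 36 37
f 20 37 42
f 37 23 43
f 42 43 25
f 37 43 42
f 20 42 46
f 42 25 49
f 46 49 26
f 42 49 46
f 21 47 35
f 47 26 48
f 35 48 22
f 47 48 35
f 19 31 55
f 31 21 56
f 55 56 28
f 31 56 55
f 23 36 52
f 36 19 51
f 52 51 27
f 36 51 52
f 25 43 44
f 43 23 40
f 44 40 24
f 43 40 44
f 26 49 45
f 49 25 41
f 45 41 18
f 49 41 45



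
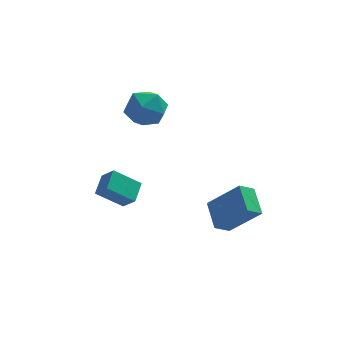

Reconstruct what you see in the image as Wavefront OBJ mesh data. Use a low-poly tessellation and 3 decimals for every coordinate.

v -0.192 -3.23 -2.044
v -0.358 -1.928 -1.406
v 0.491 -2.898 -2.545
v 0.325 -1.595 -1.906
v 1.115 -3.765 -0.614
v 0.949 -2.462 0.025
v 1.798 -3.432 -1.114
v 1.632 -2.13 -0.476
v -3.447 1.276 3.121
v -2.511 1.326 2.578
v -2.969 -0.266 3.802
v -2.033 -0.216 3.259
v -2.222 0.468 4.078
v -2.517 1.421 3.657
v -2.963 -0.361 2.723
v -3.258 0.592 2.302
v -2.212 0.315 2.332
v -1.754 0.827 3.169
v -3.726 0.233 3.211
v -3.268 0.745 4.048
v -5.016 0.479 -2.168
v -4.644 1.456 -1.714
v -3.788 0.443 -3.097
v -3.416 1.42 -2.642
v -4.524 -0.02 -1.498
v -4.152 0.957 -1.043
v -3.296 -0.056 -2.426
v -2.924 0.921 -1.972
f 2 4 1
f 5 2 1
f 1 4 3
f 3 5 1
f 2 8 4
f 6 2 5
f 6 8 2
f 4 8 3
f 7 5 3
f 3 8 7
f 7 6 5
f 8 6 7
f 9 20 14
f 9 14 10
f 9 10 16
f 9 16 19
f 9 19 20
f 10 14 18
f 14 20 13
f 20 19 11
f 19 16 15
f 16 10 17
f 12 18 13
f 12 13 11
f 12 11 15
f 12 15 17
f 12 17 18
f 13 18 14
f 11 13 20
f 15 11 19
f 17 15 16
f 18 17 10
f 22 24 21
f 25 22 21
f 21 24 23
f 23 25 21
f 22 28 24
f 26 22 25
f 26 28 22
f 24 28 23
f 27 25 23
f 23 28 27
f 27 26 25
f 28 26 27



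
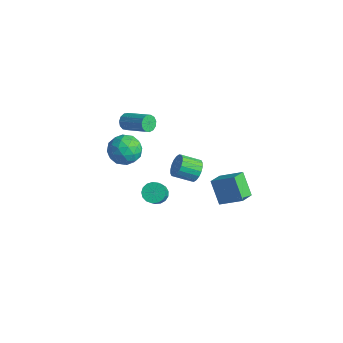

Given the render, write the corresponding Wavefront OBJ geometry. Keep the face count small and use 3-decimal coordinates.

v -1.532 -2.093 3.752
v -0.767 -2.594 3.133
v -2.393 -3.646 3.947
v -1.628 -4.147 3.328
v -1.366 -3.774 4.333
v -0.835 -2.814 4.213
v -2.325 -3.426 2.867
v -1.794 -2.466 2.747
v -1.258 -3.418 2.586
v -0.665 -3.633 3.493
v -2.495 -2.607 3.587
v -1.902 -2.822 4.494
v -1.074 -2.207 3.426
v -2.086 -4.033 3.654
v -1.932 -3.814 4.245
v -1.482 -4.108 3.882
v -1.114 -2.336 4.06
v -0.664 -2.631 3.697
v -1.016 -3.324 4.402
v -2.496 -3.609 3.383
v -2.046 -3.904 3.02
v -1.678 -2.132 3.198
v -1.228 -2.426 2.835
v -2.144 -2.916 2.678
v -0.913 -2.986 2.74
v -1.419 -3.899 2.855
v -1.829 -3.475 2.584
v -1.516 -2.911 2.513
v -0.565 -3.112 3.273
v -1.07 -4.025 3.387
v -0.916 -3.806 3.978
v -0.604 -3.241 3.908
v -0.853 -3.597 2.951
v -2.09 -2.215 3.693
v -2.595 -3.128 3.807
v -2.556 -2.999 3.172
v -2.244 -2.434 3.102
v -1.741 -2.341 4.225
v -2.247 -3.254 4.34
v -1.644 -3.329 4.567
v -1.331 -2.765 4.496
v -2.307 -2.643 4.129
v 0.854 0.336 0.883
v 1.266 0.446 1.548
v 0.517 -0.466 2.162
v 0.106 -0.576 1.497
v 1.006 0.68 1.578
v 0.257 -0.232 2.192
v 0.715 0.846 1.47
v -0.034 -0.066 2.084
v 0.452 0.911 1.246
v -0.297 -0.001 1.86
v 0.269 0.862 0.95
v -0.48 -0.05 1.564
v 0.202 0.709 0.64
v -0.547 -0.203 1.255
v 0.264 0.482 0.379
v -0.485 -0.43 0.993
v 0.443 0.226 0.218
v -0.306 -0.686 0.832
v 0.703 -0.008 0.188
v -0.046 -0.92 0.802
v 0.994 -0.174 0.296
v 0.245 -1.086 0.91
v 1.257 -0.239 0.52
v 0.508 -1.151 1.134
v 1.44 -0.19 0.816
v 0.691 -1.102 1.43
v 1.507 -0.037 1.125
v 0.758 -0.949 1.74
v 1.445 0.19 1.387
v 0.696 -0.722 2.001
v 0.442 -2.444 0.279
v 0.767 -2.878 -0.18
v 1.683 -3.909 1.442
v 1.358 -3.476 1.901
v 0.986 -2.621 -0.141
v 1.902 -3.653 1.481
v 1.081 -2.324 -0.006
v 1.997 -3.356 1.616
v 1.03 -2.055 0.194
v 1.946 -3.087 1.817
v 0.843 -1.874 0.414
v 1.76 -2.906 2.037
v 0.565 -1.825 0.603
v 1.482 -2.856 2.226
v 0.259 -1.917 0.717
v 1.175 -2.948 2.34
v -0.006 -2.13 0.731
v 0.911 -3.161 2.354
v -0.168 -2.415 0.642
v 0.749 -3.446 2.264
v -0.19 -2.706 0.469
v 0.726 -3.738 2.091
v -0.068 -2.938 0.252
v 0.849 -3.97 1.875
v 0.172 -3.057 0.042
v 1.088 -4.088 1.665
v 0.473 -3.035 -0.114
v 1.389 -4.066 1.508
v -1.008 4.025 -3.834
v -0.664 2.943 -3.335
v 0.247 4.816 -2.984
v 0.591 3.734 -2.485
v 0.089 3.746 -5.195
v 0.433 2.664 -4.696
v 1.344 4.537 -4.345
v 1.688 3.455 -3.846
v -3.601 -1.235 3.474
v -3.313 -1.463 2.999
v -1.631 -1.152 3.871
v -1.919 -0.925 4.346
v -3.345 -1.131 2.942
v -1.662 -0.82 3.814
v -3.458 -0.832 3.053
v -1.775 -0.522 3.925
v -3.616 -0.662 3.299
v -1.934 -0.351 4.17
v -3.77 -0.673 3.599
v -2.088 -0.363 4.471
v -3.87 -0.863 3.861
v -2.188 -0.553 4.732
v -3.885 -1.171 3.999
v -2.203 -0.861 4.871
v -3.81 -1.5 3.971
v -2.127 -1.189 4.842
v -3.668 -1.744 3.785
v -1.986 -1.433 4.657
v -3.505 -1.827 3.5
v -1.823 -1.516 4.372
v -3.373 -1.722 3.208
v -1.691 -1.411 4.079
f 1 38 17
f 38 12 41
f 17 41 6
f 38 41 17
f 1 17 13
f 17 6 18
f 13 18 2
f 17 18 13
f 1 13 22
f 13 2 23
f 22 23 8
f 13 23 22
f 1 22 34
f 22 8 37
f 34 37 11
f 22 37 34
f 1 34 38
f 34 11 42
f 38 42 12
f 34 42 38
f 2 18 29
f 18 6 32
f 29 32 10
f 18 32 29
f 6 41 19
f 41 12 40
f 19 40 5
f 41 40 19
f 12 42 39
f 42 11 35
f 39 35 3
f 42 35 39
f 11 37 36
f 37 8 24
f 36 24 7
f 37 24 36
f 8 23 28
f 23 2 25
f 28 25 9
f 23 25 28
f 4 30 16
f 30 10 31
f 16 31 5
f 30 31 16
f 4 16 14
f 16 5 15
f 14 15 3
f 16 15 14
f 4 14 21
f 14 3 20
f 21 20 7
f 14 20 21
f 4 21 26
f 21 7 27
f 26 27 9
f 21 27 26
f 4 26 30
f 26 9 33
f 30 33 10
f 26 33 30
f 5 31 19
f 31 10 32
f 19 32 6
f 31 32 19
f 3 15 39
f 15 5 40
f 39 40 12
f 15 40 39
f 7 20 36
f 20 3 35
f 36 35 11
f 20 35 36
f 9 27 28
f 27 7 24
f 28 24 8
f 27 24 28
f 10 33 29
f 33 9 25
f 29 25 2
f 33 25 29
f 44 43 47
f 44 47 45
f 45 47 48
f 45 48 46
f 47 43 49
f 47 49 48
f 48 49 50
f 48 50 46
f 49 43 51
f 49 51 50
f 50 51 52
f 50 52 46
f 51 43 53
f 51 53 52
f 52 53 54
f 52 54 46
f 53 43 55
f 53 55 54
f 54 55 56
f 54 56 46
f 55 43 57
f 55 57 56
f 56 57 58
f 56 58 46
f 57 43 59
f 57 59 58
f 58 59 60
f 58 60 46
f 59 43 61
f 59 61 60
f 60 61 62
f 60 62 46
f 61 43 63
f 61 63 62
f 62 63 64
f 62 64 46
f 63 43 65
f 63 65 64
f 64 65 66
f 64 66 46
f 65 43 67
f 65 67 66
f 66 67 68
f 66 68 46
f 67 43 69
f 67 69 68
f 68 69 70
f 68 70 46
f 69 43 71
f 69 71 70
f 70 71 72
f 70 72 46
f 71 43 44
f 71 44 72
f 72 44 45
f 72 45 46
f 74 73 77
f 74 77 75
f 75 77 78
f 75 78 76
f 77 73 79
f 77 79 78
f 78 79 80
f 78 80 76
f 79 73 81
f 79 81 80
f 80 81 82
f 80 82 76
f 81 73 83
f 81 83 82
f 82 83 84
f 82 84 76
f 83 73 85
f 83 85 84
f 84 85 86
f 84 86 76
f 85 73 87
f 85 87 86
f 86 87 88
f 86 88 76
f 87 73 89
f 87 89 88
f 88 89 90
f 88 90 76
f 89 73 91
f 89 91 90
f 90 91 92
f 90 92 76
f 91 73 93
f 91 93 92
f 92 93 94
f 92 94 76
f 93 73 95
f 93 95 94
f 94 95 96
f 94 96 76
f 95 73 97
f 95 97 96
f 96 97 98
f 96 98 76
f 97 73 99
f 97 99 98
f 98 99 100
f 98 100 76
f 99 73 74
f 99 74 100
f 100 74 75
f 100 75 76
f 102 104 101
f 105 102 101
f 101 104 103
f 103 105 101
f 102 108 104
f 106 102 105
f 106 108 102
f 104 108 103
f 107 105 103
f 103 108 107
f 107 106 105
f 108 106 107
f 110 109 113
f 110 113 111
f 111 113 114
f 111 114 112
f 113 109 115
f 113 115 114
f 114 115 116
f 114 116 112
f 115 109 117
f 115 117 116
f 116 117 118
f 116 118 112
f 117 109 119
f 117 119 118
f 118 119 120
f 118 120 112
f 119 109 121
f 119 121 120
f 120 121 122
f 120 122 112
f 121 109 123
f 121 123 122
f 122 123 124
f 122 124 112
f 123 109 125
f 123 125 124
f 124 125 126
f 124 126 112
f 125 109 127
f 125 127 126
f 126 127 128
f 126 128 112
f 127 109 129
f 127 129 128
f 128 129 130
f 128 130 112
f 129 109 131
f 129 131 130
f 130 131 132
f 130 132 112
f 131 109 110
f 131 110 132
f 132 110 111
f 132 111 112



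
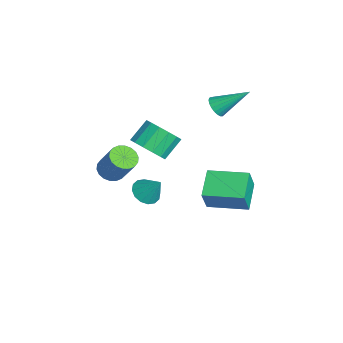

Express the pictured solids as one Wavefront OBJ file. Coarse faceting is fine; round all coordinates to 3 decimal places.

v 0.992 -3.01 0.943
v 1.389 -3.646 0.961
v 2.186 -3.106 2.435
v 1.788 -2.47 2.417
v 1.583 -3.442 0.782
v 2.38 -2.902 2.255
v 1.66 -3.152 0.634
v 2.457 -2.613 2.108
v 1.605 -2.835 0.548
v 2.401 -2.295 2.021
v 1.428 -2.552 0.54
v 2.224 -2.012 2.013
v 1.164 -2.36 0.612
v 1.961 -1.82 2.085
v 0.867 -2.296 0.749
v 1.663 -1.756 2.223
v 0.594 -2.374 0.925
v 1.391 -1.834 2.399
v 0.4 -2.578 1.105
v 1.197 -2.038 2.578
v 0.323 -2.867 1.252
v 1.12 -2.328 2.726
v 0.379 -3.185 1.339
v 1.175 -2.645 2.812
v 0.556 -3.468 1.347
v 1.352 -2.928 2.82
v 0.819 -3.66 1.275
v 1.616 -3.12 2.748
v 1.117 -3.724 1.137
v 1.913 -3.184 2.611
v -0.075 2.162 -1.514
v 0.444 1.807 -0.174
v 0.74 4.119 -1.31
v 1.259 3.764 0.029
v 1.361 1.636 -2.209
v 1.88 1.281 -0.87
v 2.176 3.593 -2.006
v 2.695 3.238 -0.666
v -3.701 2.983 1.427
v -3.126 3.098 1.103
v -3.339 4.637 2.653
v -3.307 3.248 0.954
v -3.556 3.352 0.887
v -3.831 3.393 0.913
v -4.083 3.363 1.028
v -4.269 3.267 1.212
v -4.356 3.122 1.433
v -4.33 2.953 1.653
v -4.196 2.789 1.834
v -3.976 2.659 1.945
v -3.708 2.585 1.966
v -3.439 2.58 1.893
v -3.215 2.645 1.74
v -3.075 2.768 1.533
v -3.044 2.928 1.308
v -2.172 -0.781 -0.295
v -1.469 -1.103 0.473
v -2.085 -0.182 1.423
v -2.788 0.141 0.655
v -1.216 -0.669 0.216
v -1.832 0.252 1.167
v -1.219 -0.265 -0.178
v -1.835 0.656 0.773
v -1.477 0.001 -0.603
v -2.093 0.922 0.348
v -1.922 0.058 -0.946
v -2.538 0.979 0.005
v -2.433 -0.111 -1.114
v -3.049 0.811 -0.164
v -2.875 -0.458 -1.063
v -3.491 0.463 -0.113
v -3.128 -0.892 -0.807
v -3.744 0.029 0.144
v -3.125 -1.296 -0.413
v -3.741 -0.375 0.538
v -2.867 -1.562 0.012
v -3.483 -0.641 0.963
v -2.422 -1.619 0.355
v -3.038 -0.698 1.306
v -1.911 -1.451 0.524
v -2.527 -0.529 1.474
v -2.416 -0.843 -3.815
v -1.847 -0.484 -4.318
v -1.804 -0.177 -2.645
v -2.178 -0.203 -4.304
v -2.574 -0.094 -4.16
v -2.927 -0.185 -3.923
v -3.143 -0.453 -3.658
v -3.164 -0.826 -3.434
v -2.985 -1.203 -3.313
v -2.654 -1.484 -3.326
v -2.259 -1.593 -3.471
v -1.905 -1.502 -3.708
v -1.689 -1.234 -3.973
v -1.668 -0.861 -4.196
f 2 1 5
f 2 5 3
f 3 5 6
f 3 6 4
f 5 1 7
f 5 7 6
f 6 7 8
f 6 8 4
f 7 1 9
f 7 9 8
f 8 9 10
f 8 10 4
f 9 1 11
f 9 11 10
f 10 11 12
f 10 12 4
f 11 1 13
f 11 13 12
f 12 13 14
f 12 14 4
f 13 1 15
f 13 15 14
f 14 15 16
f 14 16 4
f 15 1 17
f 15 17 16
f 16 17 18
f 16 18 4
f 17 1 19
f 17 19 18
f 18 19 20
f 18 20 4
f 19 1 21
f 19 21 20
f 20 21 22
f 20 22 4
f 21 1 23
f 21 23 22
f 22 23 24
f 22 24 4
f 23 1 25
f 23 25 24
f 24 25 26
f 24 26 4
f 25 1 27
f 25 27 26
f 26 27 28
f 26 28 4
f 27 1 29
f 27 29 28
f 28 29 30
f 28 30 4
f 29 1 2
f 29 2 30
f 30 2 3
f 30 3 4
f 32 34 31
f 35 32 31
f 31 34 33
f 33 35 31
f 32 38 34
f 36 32 35
f 36 38 32
f 34 38 33
f 37 35 33
f 33 38 37
f 37 36 35
f 38 36 37
f 40 39 42
f 40 42 41
f 42 39 43
f 42 43 41
f 43 39 44
f 43 44 41
f 44 39 45
f 44 45 41
f 45 39 46
f 45 46 41
f 46 39 47
f 46 47 41
f 47 39 48
f 47 48 41
f 48 39 49
f 48 49 41
f 49 39 50
f 49 50 41
f 50 39 51
f 50 51 41
f 51 39 52
f 51 52 41
f 52 39 53
f 52 53 41
f 53 39 54
f 53 54 41
f 54 39 55
f 54 55 41
f 55 39 40
f 55 40 41
f 57 56 60
f 57 60 58
f 58 60 61
f 58 61 59
f 60 56 62
f 60 62 61
f 61 62 63
f 61 63 59
f 62 56 64
f 62 64 63
f 63 64 65
f 63 65 59
f 64 56 66
f 64 66 65
f 65 66 67
f 65 67 59
f 66 56 68
f 66 68 67
f 67 68 69
f 67 69 59
f 68 56 70
f 68 70 69
f 69 70 71
f 69 71 59
f 70 56 72
f 70 72 71
f 71 72 73
f 71 73 59
f 72 56 74
f 72 74 73
f 73 74 75
f 73 75 59
f 74 56 76
f 74 76 75
f 75 76 77
f 75 77 59
f 76 56 78
f 76 78 77
f 77 78 79
f 77 79 59
f 78 56 80
f 78 80 79
f 79 80 81
f 79 81 59
f 80 56 57
f 80 57 81
f 81 57 58
f 81 58 59
f 83 82 85
f 83 85 84
f 85 82 86
f 85 86 84
f 86 82 87
f 86 87 84
f 87 82 88
f 87 88 84
f 88 82 89
f 88 89 84
f 89 82 90
f 89 90 84
f 90 82 91
f 90 91 84
f 91 82 92
f 91 92 84
f 92 82 93
f 92 93 84
f 93 82 94
f 93 94 84
f 94 82 95
f 94 95 84
f 95 82 83
f 95 83 84



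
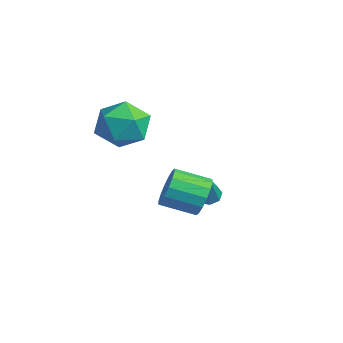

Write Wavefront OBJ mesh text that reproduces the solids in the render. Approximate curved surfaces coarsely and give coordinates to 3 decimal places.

v -1.622 -2.886 2.484
v -0.603 -3.228 2.689
v -2.257 -4.112 3.591
v -1.238 -4.454 3.796
v -1.568 -3.473 4.152
v -1.176 -2.716 3.467
v -1.684 -4.624 2.813
v -1.292 -3.867 2.128
v -0.642 -4.302 2.892
v -0.57 -3.591 3.72
v -2.29 -3.749 2.56
v -2.218 -3.038 3.388
v 1.116 -1.795 0.366
v 1.595 -1.801 1.02
v 0.943 -2.912 1.487
v 0.464 -2.905 0.834
v 1.267 -1.563 1.128
v 0.615 -2.674 1.595
v 0.899 -1.387 1.032
v 0.247 -2.498 1.499
v 0.588 -1.321 0.758
v -0.063 -2.431 1.225
v 0.42 -1.381 0.379
v -0.232 -2.492 0.846
v 0.437 -1.552 -0.004
v -0.214 -2.663 0.464
v 0.637 -1.788 -0.287
v -0.015 -2.899 0.18
v 0.965 -2.026 -0.395
v 0.313 -3.137 0.072
v 1.333 -2.202 -0.299
v 0.681 -3.313 0.168
v 1.643 -2.269 -0.025
v 0.992 -3.379 0.442
v 1.812 -2.208 0.354
v 1.16 -3.319 0.821
v 1.794 -2.037 0.736
v 1.143 -3.148 1.204
v -1.596 -0.275 -1.313
v -1.184 -0.402 -1.62
v -0.684 -0.705 0.093
v -1.178 -0.013 -1.505
v -1.417 0.222 -1.277
v -1.761 0.167 -1.07
v -2.009 -0.148 -1.006
v -2.015 -0.537 -1.121
v -1.776 -0.773 -1.348
v -1.432 -0.717 -1.555
f 1 12 6
f 1 6 2
f 1 2 8
f 1 8 11
f 1 11 12
f 2 6 10
f 6 12 5
f 12 11 3
f 11 8 7
f 8 2 9
f 4 10 5
f 4 5 3
f 4 3 7
f 4 7 9
f 4 9 10
f 5 10 6
f 3 5 12
f 7 3 11
f 9 7 8
f 10 9 2
f 14 13 17
f 14 17 15
f 15 17 18
f 15 18 16
f 17 13 19
f 17 19 18
f 18 19 20
f 18 20 16
f 19 13 21
f 19 21 20
f 20 21 22
f 20 22 16
f 21 13 23
f 21 23 22
f 22 23 24
f 22 24 16
f 23 13 25
f 23 25 24
f 24 25 26
f 24 26 16
f 25 13 27
f 25 27 26
f 26 27 28
f 26 28 16
f 27 13 29
f 27 29 28
f 28 29 30
f 28 30 16
f 29 13 31
f 29 31 30
f 30 31 32
f 30 32 16
f 31 13 33
f 31 33 32
f 32 33 34
f 32 34 16
f 33 13 35
f 33 35 34
f 34 35 36
f 34 36 16
f 35 13 37
f 35 37 36
f 36 37 38
f 36 38 16
f 37 13 14
f 37 14 38
f 38 14 15
f 38 15 16
f 40 39 42
f 40 42 41
f 42 39 43
f 42 43 41
f 43 39 44
f 43 44 41
f 44 39 45
f 44 45 41
f 45 39 46
f 45 46 41
f 46 39 47
f 46 47 41
f 47 39 48
f 47 48 41
f 48 39 40
f 48 40 41



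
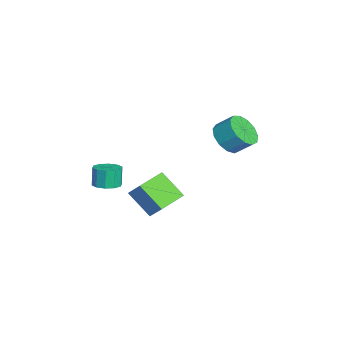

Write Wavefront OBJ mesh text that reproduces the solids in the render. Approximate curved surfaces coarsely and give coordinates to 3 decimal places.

v 3.021 -3.132 0.914
v 3.544 -3.63 1.072
v 3.263 -3.587 2.144
v 2.739 -3.088 1.986
v 3.731 -3.214 1.104
v 3.45 -3.171 2.176
v 3.647 -2.767 1.063
v 3.365 -2.723 2.136
v 3.323 -2.459 0.966
v 3.042 -2.415 2.038
v 2.884 -2.408 0.848
v 2.602 -2.364 1.921
v 2.497 -2.633 0.756
v 2.216 -2.59 1.828
v 2.31 -3.049 0.724
v 2.029 -3.006 1.796
v 2.395 -3.497 0.764
v 2.113 -3.453 1.837
v 2.718 -3.805 0.862
v 2.437 -3.761 1.934
v 3.158 -3.856 0.979
v 2.876 -3.812 2.052
v 1.913 -2.094 -0.424
v 2.537 -1.526 0.485
v 0.653 -0.965 -0.265
v 1.277 -0.396 0.644
v 2.703 -1.044 -1.624
v 3.327 -0.475 -0.715
v 1.443 0.086 -1.465
v 2.067 0.654 -0.556
v 0.033 2.878 2.288
v 0.754 3.227 1.641
v 1.049 4.072 2.425
v 0.327 3.722 3.072
v 0.267 3.515 1.513
v 0.561 4.36 2.298
v -0.295 3.601 1.632
v -0 4.446 2.416
v -0.752 3.457 1.958
v -0.458 4.302 2.743
v -0.961 3.129 2.39
v -0.666 3.974 3.174
v -0.854 2.721 2.788
v -0.559 3.566 3.573
v -0.465 2.363 3.028
v -0.171 3.208 3.813
v 0.082 2.168 3.033
v 0.376 3.013 3.818
v 0.613 2.199 2.801
v 0.907 3.044 3.586
v 0.96 2.444 2.406
v 1.254 3.289 3.191
v 1.013 2.828 1.974
v 1.307 3.673 2.758
f 2 1 5
f 2 5 3
f 3 5 6
f 3 6 4
f 5 1 7
f 5 7 6
f 6 7 8
f 6 8 4
f 7 1 9
f 7 9 8
f 8 9 10
f 8 10 4
f 9 1 11
f 9 11 10
f 10 11 12
f 10 12 4
f 11 1 13
f 11 13 12
f 12 13 14
f 12 14 4
f 13 1 15
f 13 15 14
f 14 15 16
f 14 16 4
f 15 1 17
f 15 17 16
f 16 17 18
f 16 18 4
f 17 1 19
f 17 19 18
f 18 19 20
f 18 20 4
f 19 1 21
f 19 21 20
f 20 21 22
f 20 22 4
f 21 1 2
f 21 2 22
f 22 2 3
f 22 3 4
f 24 26 23
f 27 24 23
f 23 26 25
f 25 27 23
f 24 30 26
f 28 24 27
f 28 30 24
f 26 30 25
f 29 27 25
f 25 30 29
f 29 28 27
f 30 28 29
f 32 31 35
f 32 35 33
f 33 35 36
f 33 36 34
f 35 31 37
f 35 37 36
f 36 37 38
f 36 38 34
f 37 31 39
f 37 39 38
f 38 39 40
f 38 40 34
f 39 31 41
f 39 41 40
f 40 41 42
f 40 42 34
f 41 31 43
f 41 43 42
f 42 43 44
f 42 44 34
f 43 31 45
f 43 45 44
f 44 45 46
f 44 46 34
f 45 31 47
f 45 47 46
f 46 47 48
f 46 48 34
f 47 31 49
f 47 49 48
f 48 49 50
f 48 50 34
f 49 31 51
f 49 51 50
f 50 51 52
f 50 52 34
f 51 31 53
f 51 53 52
f 52 53 54
f 52 54 34
f 53 31 32
f 53 32 54
f 54 32 33
f 54 33 34



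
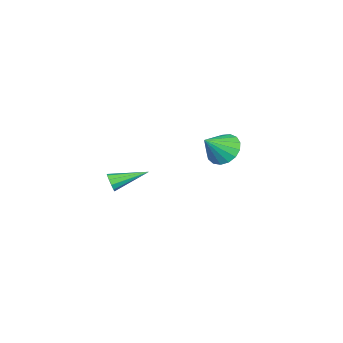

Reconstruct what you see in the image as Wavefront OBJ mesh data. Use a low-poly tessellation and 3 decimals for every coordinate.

v -2.168 3.865 -0.641
v -1.465 3.991 -1.297
v -1.132 3.295 0.361
v -1.472 4.392 -1.062
v -1.638 4.672 -0.731
v -1.925 4.767 -0.379
v -2.269 4.655 -0.087
v -2.589 4.363 0.078
v -2.813 3.956 0.079
v -2.889 3.528 -0.086
v -2.801 3.178 -0.377
v -2.567 2.985 -0.729
v -2.242 2.994 -1.06
v -1.9 3.202 -1.296
v -1.62 3.562 -1.381
v 4.288 0.978 -0.174
v 4.453 1.231 -0.585
v 3.392 2.422 0.354
v 4.182 1.09 -0.661
v 3.95 0.906 -0.55
v 3.848 0.75 -0.296
v 3.914 0.68 0.004
v 4.122 0.725 0.236
v 4.394 0.865 0.312
v 4.625 1.049 0.201
v 4.727 1.205 -0.052
v 4.662 1.275 -0.353
f 2 1 4
f 2 4 3
f 4 1 5
f 4 5 3
f 5 1 6
f 5 6 3
f 6 1 7
f 6 7 3
f 7 1 8
f 7 8 3
f 8 1 9
f 8 9 3
f 9 1 10
f 9 10 3
f 10 1 11
f 10 11 3
f 11 1 12
f 11 12 3
f 12 1 13
f 12 13 3
f 13 1 14
f 13 14 3
f 14 1 15
f 14 15 3
f 15 1 2
f 15 2 3
f 17 16 19
f 17 19 18
f 19 16 20
f 19 20 18
f 20 16 21
f 20 21 18
f 21 16 22
f 21 22 18
f 22 16 23
f 22 23 18
f 23 16 24
f 23 24 18
f 24 16 25
f 24 25 18
f 25 16 26
f 25 26 18
f 26 16 27
f 26 27 18
f 27 16 17
f 27 17 18



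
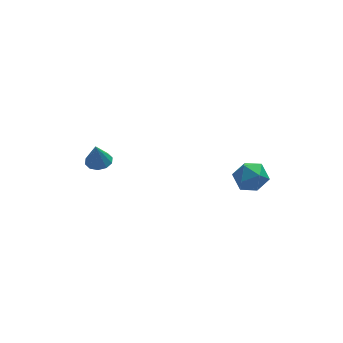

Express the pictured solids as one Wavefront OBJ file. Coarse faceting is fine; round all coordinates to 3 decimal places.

v -3.709 4.009 -3.982
v -3.081 3.548 -3.94
v -3.891 3.891 -2.558
v -2.935 4.004 -3.883
v -3.085 4.462 -3.865
v -3.473 4.747 -3.891
v -3.951 4.75 -3.952
v -4.337 4.47 -4.024
v -4.483 4.014 -4.08
v -4.333 3.556 -4.099
v -3.945 3.271 -4.073
v -3.467 3.268 -4.012
v 3.445 0.529 -4.221
v 4.44 0.442 -3.831
v 2.94 -0.802 -3.229
v 3.935 -0.889 -2.839
v 3.331 -0.039 -2.586
v 3.644 0.784 -3.199
v 3.736 -1.144 -3.861
v 4.049 -0.321 -4.474
v 4.62 -0.592 -3.608
v 4.37 0.091 -2.82
v 3.01 -0.451 -4.24
v 2.76 0.232 -3.452
f 2 1 4
f 2 4 3
f 4 1 5
f 4 5 3
f 5 1 6
f 5 6 3
f 6 1 7
f 6 7 3
f 7 1 8
f 7 8 3
f 8 1 9
f 8 9 3
f 9 1 10
f 9 10 3
f 10 1 11
f 10 11 3
f 11 1 12
f 11 12 3
f 12 1 2
f 12 2 3
f 13 24 18
f 13 18 14
f 13 14 20
f 13 20 23
f 13 23 24
f 14 18 22
f 18 24 17
f 24 23 15
f 23 20 19
f 20 14 21
f 16 22 17
f 16 17 15
f 16 15 19
f 16 19 21
f 16 21 22
f 17 22 18
f 15 17 24
f 19 15 23
f 21 19 20
f 22 21 14



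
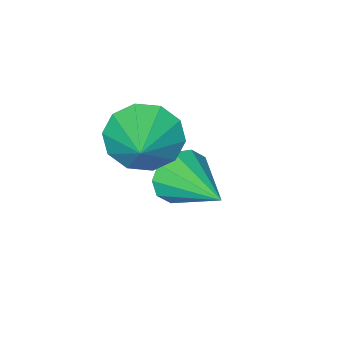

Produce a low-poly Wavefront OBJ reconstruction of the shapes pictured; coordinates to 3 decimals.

v 0.786 -4.379 -2.074
v 1.229 -4.214 -2.668
v 1.014 -2.741 -1.446
v 0.787 -4.108 -2.784
v 0.343 -4.106 -2.628
v 0.069 -4.208 -2.261
v 0.069 -4.376 -1.822
v 0.342 -4.545 -1.48
v 0.785 -4.651 -1.364
v 1.228 -4.653 -1.52
v 1.502 -4.551 -1.887
v 1.503 -4.383 -2.326
v 1.839 -4.395 0.127
v 2.567 -4.762 -0.299
v 2.601 -3.565 0.713
v 2.363 -4.345 -0.627
v 1.96 -3.947 -0.667
v 1.51 -3.72 -0.403
v 1.186 -3.751 0.063
v 1.111 -4.028 0.554
v 1.315 -4.446 0.882
v 1.719 -4.844 0.921
v 2.169 -5.071 0.658
v 2.493 -5.04 0.192
f 2 1 4
f 2 4 3
f 4 1 5
f 4 5 3
f 5 1 6
f 5 6 3
f 6 1 7
f 6 7 3
f 7 1 8
f 7 8 3
f 8 1 9
f 8 9 3
f 9 1 10
f 9 10 3
f 10 1 11
f 10 11 3
f 11 1 12
f 11 12 3
f 12 1 2
f 12 2 3
f 14 13 16
f 14 16 15
f 16 13 17
f 16 17 15
f 17 13 18
f 17 18 15
f 18 13 19
f 18 19 15
f 19 13 20
f 19 20 15
f 20 13 21
f 20 21 15
f 21 13 22
f 21 22 15
f 22 13 23
f 22 23 15
f 23 13 24
f 23 24 15
f 24 13 14
f 24 14 15



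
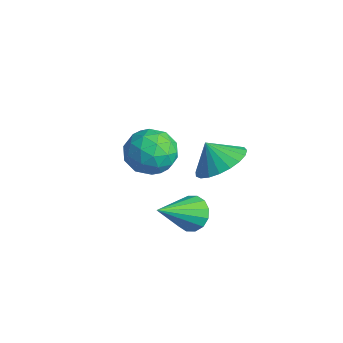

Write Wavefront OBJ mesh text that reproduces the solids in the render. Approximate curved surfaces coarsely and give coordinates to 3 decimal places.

v 2.753 0.994 1.516
v 3.686 0.83 1.969
v 2.267 0.626 2.384
v 3.596 1.239 2.093
v 3.36 1.606 2.116
v 3.019 1.867 2.036
v 2.632 1.977 1.866
v 2.266 1.917 1.636
v 1.984 1.697 1.385
v 1.835 1.356 1.156
v 1.845 0.953 0.99
v 2.012 0.556 0.915
v 2.306 0.235 0.944
v 2.678 0.046 1.072
v 3.063 0.02 1.277
v 3.394 0.163 1.523
v 3.615 0.449 1.768
v -0.768 0.795 0.423
v 0.282 0.581 0.375
v -1.122 -0.841 -0.035
v -0.072 -1.055 -0.083
v -0.538 -0.867 0.865
v -0.319 0.144 1.147
v -0.521 -0.404 -0.807
v -0.302 0.607 -0.525
v 0.435 -0.16 -0.386
v 0.424 -0.446 0.648
v -1.264 0.186 -0.308
v -1.275 -0.1 0.726
v -0.212 0.832 0.439
v -0.628 -1.092 -0.099
v -0.902 -0.981 0.458
v -0.285 -1.107 0.43
v -0.565 0.575 0.893
v 0.052 0.449 0.865
v -0.43 -0.403 1.153
v -0.892 -0.709 -0.525
v -0.275 -0.835 -0.553
v -0.555 0.847 -0.09
v 0.062 0.721 -0.118
v -0.41 0.143 -0.813
v 0.495 0.27 -0.036
v 0.287 -0.691 -0.305
v 0.023 -0.308 -0.731
v 0.152 0.286 -0.565
v 0.489 0.102 0.571
v 0.28 -0.86 0.302
v 0.006 -0.749 0.859
v 0.135 -0.155 1.025
v 0.578 -0.333 0.124
v -1.12 0.6 0.038
v -1.329 -0.362 -0.231
v -0.975 -0.105 -0.685
v -0.846 0.489 -0.519
v -1.127 0.431 0.645
v -1.335 -0.53 0.376
v -0.992 -0.546 0.905
v -0.863 0.048 1.071
v -1.418 0.073 0.216
v 3.743 -0.696 0.178
v 4.186 -0.274 0.612
v 4.097 -2.224 1.302
v 3.832 -0.241 0.768
v 3.454 -0.33 0.765
v 3.154 -0.517 0.606
v 3.011 -0.752 0.331
v 3.065 -0.972 0.016
v 3.3 -1.118 -0.256
v 3.654 -1.151 -0.412
v 4.032 -1.062 -0.41
v 4.333 -0.875 -0.25
v 4.475 -0.64 0.024
v 4.422 -0.42 0.339
f 2 1 4
f 2 4 3
f 4 1 5
f 4 5 3
f 5 1 6
f 5 6 3
f 6 1 7
f 6 7 3
f 7 1 8
f 7 8 3
f 8 1 9
f 8 9 3
f 9 1 10
f 9 10 3
f 10 1 11
f 10 11 3
f 11 1 12
f 11 12 3
f 12 1 13
f 12 13 3
f 13 1 14
f 13 14 3
f 14 1 15
f 14 15 3
f 15 1 16
f 15 16 3
f 16 1 17
f 16 17 3
f 17 1 2
f 17 2 3
f 18 55 34
f 55 29 58
f 34 58 23
f 55 58 34
f 18 34 30
f 34 23 35
f 30 35 19
f 34 35 30
f 18 30 39
f 30 19 40
f 39 40 25
f 30 40 39
f 18 39 51
f 39 25 54
f 51 54 28
f 39 54 51
f 18 51 55
f 51 28 59
f 55 59 29
f 51 59 55
f 19 35 46
f 35 23 49
f 46 49 27
f 35 49 46
f 23 58 36
f 58 29 57
f 36 57 22
f 58 57 36
f 29 59 56
f 59 28 52
f 56 52 20
f 59 52 56
f 28 54 53
f 54 25 41
f 53 41 24
f 54 41 53
f 25 40 45
f 40 19 42
f 45 42 26
f 40 42 45
f 21 47 33
f 47 27 48
f 33 48 22
f 47 48 33
f 21 33 31
f 33 22 32
f 31 32 20
f 33 32 31
f 21 31 38
f 31 20 37
f 38 37 24
f 31 37 38
f 21 38 43
f 38 24 44
f 43 44 26
f 38 44 43
f 21 43 47
f 43 26 50
f 47 50 27
f 43 50 47
f 22 48 36
f 48 27 49
f 36 49 23
f 48 49 36
f 20 32 56
f 32 22 57
f 56 57 29
f 32 57 56
f 24 37 53
f 37 20 52
f 53 52 28
f 37 52 53
f 26 44 45
f 44 24 41
f 45 41 25
f 44 41 45
f 27 50 46
f 50 26 42
f 46 42 19
f 50 42 46
f 61 60 63
f 61 63 62
f 63 60 64
f 63 64 62
f 64 60 65
f 64 65 62
f 65 60 66
f 65 66 62
f 66 60 67
f 66 67 62
f 67 60 68
f 67 68 62
f 68 60 69
f 68 69 62
f 69 60 70
f 69 70 62
f 70 60 71
f 70 71 62
f 71 60 72
f 71 72 62
f 72 60 73
f 72 73 62
f 73 60 61
f 73 61 62

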